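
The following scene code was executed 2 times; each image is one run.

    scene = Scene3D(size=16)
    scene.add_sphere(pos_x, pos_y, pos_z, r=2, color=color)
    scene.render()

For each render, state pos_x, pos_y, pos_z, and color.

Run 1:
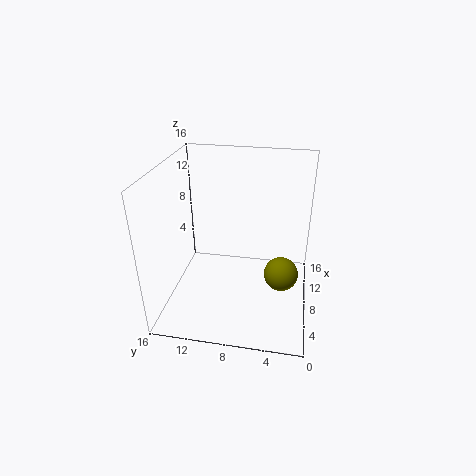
pos_x = 9, pos_y = 3, pos_z = 3, color = 'olive'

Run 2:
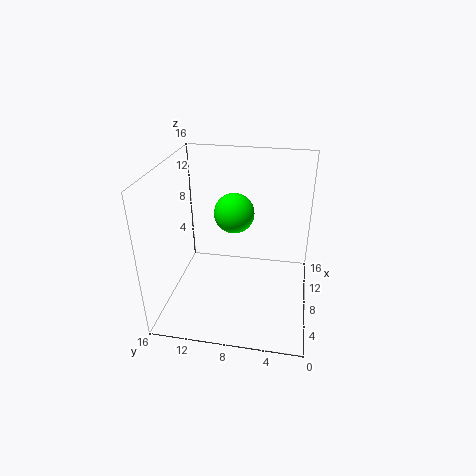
pos_x = 6, pos_y = 8, pos_z = 12, color = 'lime'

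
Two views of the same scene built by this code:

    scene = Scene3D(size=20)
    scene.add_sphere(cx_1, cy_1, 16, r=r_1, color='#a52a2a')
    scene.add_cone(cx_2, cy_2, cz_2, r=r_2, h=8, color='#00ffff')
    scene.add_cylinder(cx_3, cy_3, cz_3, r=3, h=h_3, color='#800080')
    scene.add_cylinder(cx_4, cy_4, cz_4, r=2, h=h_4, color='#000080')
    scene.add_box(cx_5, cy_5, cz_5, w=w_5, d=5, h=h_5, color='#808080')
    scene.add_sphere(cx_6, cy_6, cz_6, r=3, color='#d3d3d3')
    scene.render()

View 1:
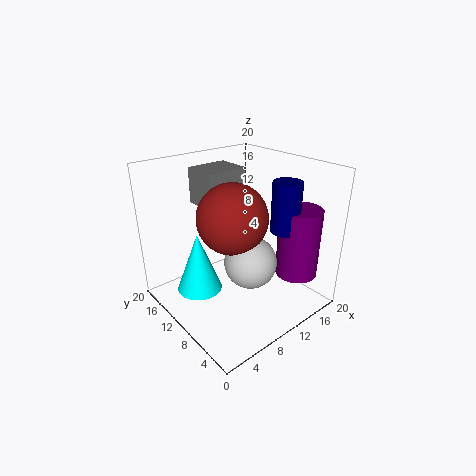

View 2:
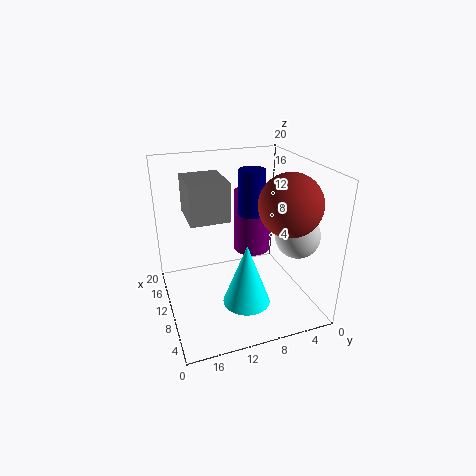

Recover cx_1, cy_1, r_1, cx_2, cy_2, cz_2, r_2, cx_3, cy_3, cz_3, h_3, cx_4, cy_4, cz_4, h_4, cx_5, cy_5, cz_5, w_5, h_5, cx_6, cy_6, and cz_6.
cx_1 = 5, cy_1 = 5, r_1 = 4, cx_2 = 4, cy_2 = 11, cz_2 = 4, r_2 = 3, cx_3 = 17, cy_3 = 5, cz_3 = 4, h_3 = 10, cx_4 = 15, cy_4 = 6, cz_4 = 11, h_4 = 7, cx_5 = 7, cy_5 = 12, cz_5 = 14, w_5 = 6, h_5 = 5, cx_6 = 6, cy_6 = 3, cz_6 = 11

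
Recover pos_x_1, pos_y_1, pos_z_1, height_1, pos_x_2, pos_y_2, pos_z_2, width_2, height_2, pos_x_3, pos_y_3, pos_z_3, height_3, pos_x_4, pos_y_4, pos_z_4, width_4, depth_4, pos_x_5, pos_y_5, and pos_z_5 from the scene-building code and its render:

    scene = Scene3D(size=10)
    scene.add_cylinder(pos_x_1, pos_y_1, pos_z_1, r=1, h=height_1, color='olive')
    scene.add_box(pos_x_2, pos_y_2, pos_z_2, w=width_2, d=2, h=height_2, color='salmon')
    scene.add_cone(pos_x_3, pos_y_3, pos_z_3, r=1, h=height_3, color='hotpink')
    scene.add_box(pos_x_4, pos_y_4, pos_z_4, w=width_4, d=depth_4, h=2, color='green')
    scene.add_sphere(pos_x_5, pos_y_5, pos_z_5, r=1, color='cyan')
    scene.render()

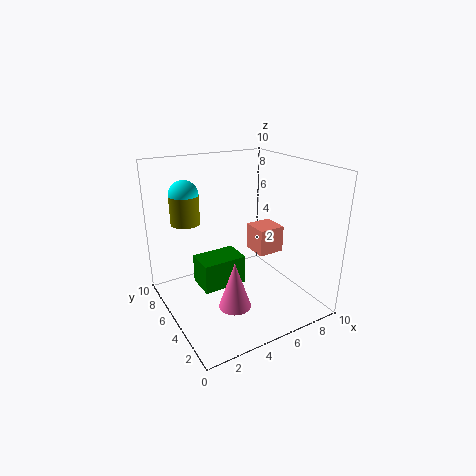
pos_x_1 = 2; pos_y_1 = 7; pos_z_1 = 6; height_1 = 2; pos_x_2 = 7; pos_y_2 = 5; pos_z_2 = 3; width_2 = 2; height_2 = 2; pos_x_3 = 3; pos_y_3 = 2; pos_z_3 = 2; height_3 = 3; pos_x_4 = 2; pos_y_4 = 4; pos_z_4 = 2; width_4 = 3; depth_4 = 2; pos_x_5 = 2; pos_y_5 = 7; pos_z_5 = 8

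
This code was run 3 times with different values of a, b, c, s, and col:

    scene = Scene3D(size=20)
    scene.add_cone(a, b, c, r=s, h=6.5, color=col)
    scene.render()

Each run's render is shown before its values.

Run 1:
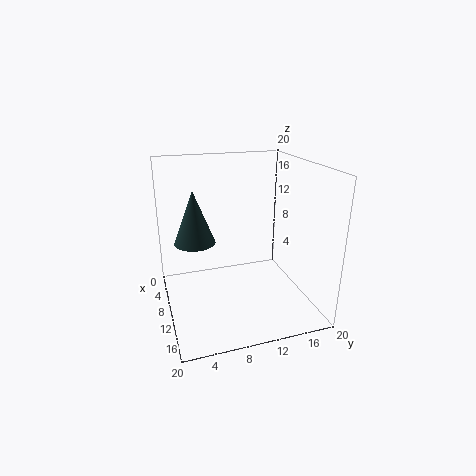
a = 13; b = 3.5; c = 11.5; s = 2.5; col = 'darkslategray'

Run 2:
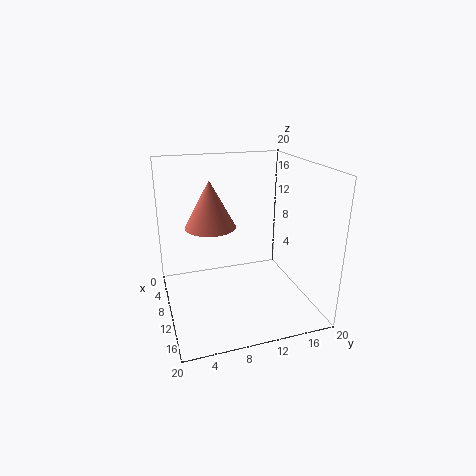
a = 8.5; b = 6.5; c = 11.5; s = 3.5; col = 'salmon'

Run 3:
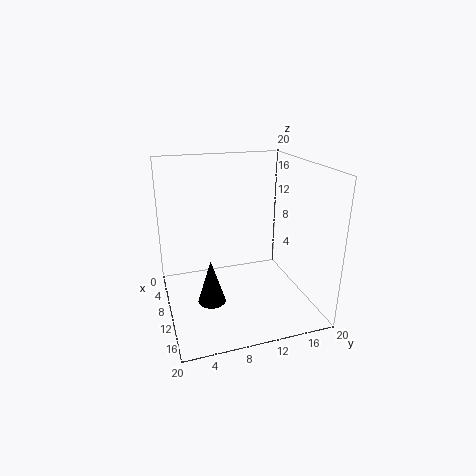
a = 10; b = 6; c = 0.5; s = 2; col = 'black'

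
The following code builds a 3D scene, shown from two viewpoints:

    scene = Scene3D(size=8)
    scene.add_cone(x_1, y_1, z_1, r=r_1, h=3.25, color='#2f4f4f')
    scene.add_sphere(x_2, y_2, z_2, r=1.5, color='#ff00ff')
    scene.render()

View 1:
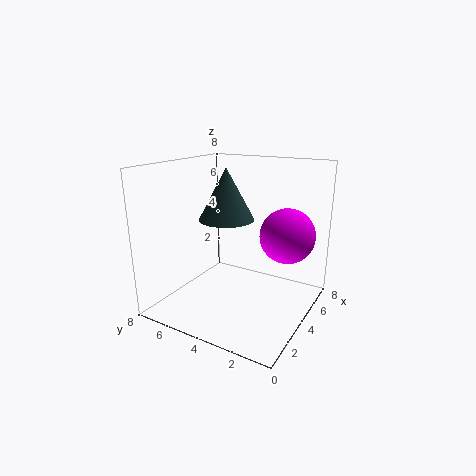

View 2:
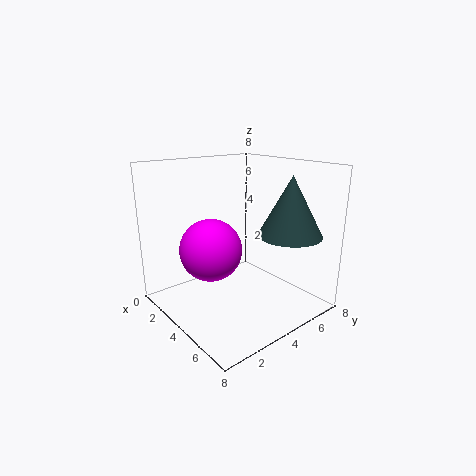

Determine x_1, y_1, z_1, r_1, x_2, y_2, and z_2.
x_1 = 6; y_1 = 6; z_1 = 4.25; r_1 = 1.75; x_2 = 5; y_2 = 1.5; z_2 = 4.25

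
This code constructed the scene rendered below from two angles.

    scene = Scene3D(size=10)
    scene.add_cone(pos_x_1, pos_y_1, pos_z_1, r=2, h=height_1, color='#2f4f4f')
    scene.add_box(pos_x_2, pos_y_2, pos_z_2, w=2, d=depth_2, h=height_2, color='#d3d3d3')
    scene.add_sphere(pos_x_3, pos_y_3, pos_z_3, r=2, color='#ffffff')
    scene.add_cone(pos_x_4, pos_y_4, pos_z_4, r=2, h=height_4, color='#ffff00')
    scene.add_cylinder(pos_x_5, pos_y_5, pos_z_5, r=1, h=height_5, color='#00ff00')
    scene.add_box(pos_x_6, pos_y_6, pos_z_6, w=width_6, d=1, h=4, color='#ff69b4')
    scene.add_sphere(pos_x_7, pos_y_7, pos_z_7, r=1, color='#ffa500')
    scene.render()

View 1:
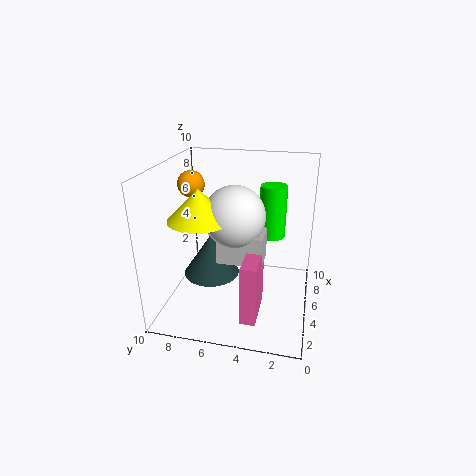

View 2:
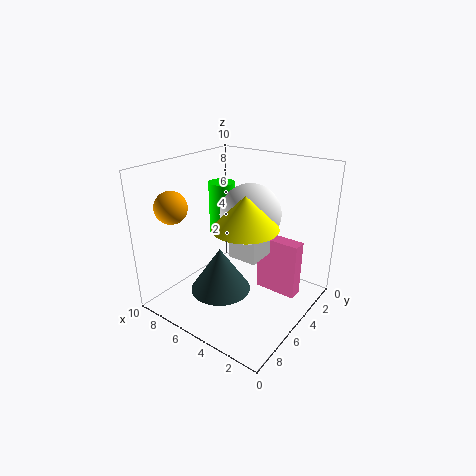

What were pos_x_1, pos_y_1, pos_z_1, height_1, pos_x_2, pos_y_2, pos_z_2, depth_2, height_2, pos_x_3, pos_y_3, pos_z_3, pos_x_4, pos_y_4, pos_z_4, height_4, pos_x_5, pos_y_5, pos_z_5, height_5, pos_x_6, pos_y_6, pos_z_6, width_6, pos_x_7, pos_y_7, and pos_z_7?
pos_x_1 = 5; pos_y_1 = 7; pos_z_1 = 2; height_1 = 3; pos_x_2 = 3; pos_y_2 = 3; pos_z_2 = 4; depth_2 = 3; height_2 = 2; pos_x_3 = 4; pos_y_3 = 5; pos_z_3 = 7; pos_x_4 = 3; pos_y_4 = 7; pos_z_4 = 7; height_4 = 2; pos_x_5 = 8; pos_y_5 = 3; pos_z_5 = 4; height_5 = 4; pos_x_6 = 1; pos_y_6 = 3; pos_z_6 = 1; width_6 = 3; pos_x_7 = 7; pos_y_7 = 9; pos_z_7 = 8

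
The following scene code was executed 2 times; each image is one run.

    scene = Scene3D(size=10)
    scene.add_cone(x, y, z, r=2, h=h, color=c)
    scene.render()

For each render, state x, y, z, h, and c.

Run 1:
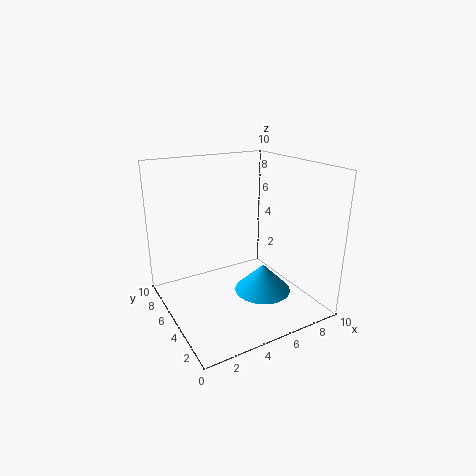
x = 6.5
y = 4
z = 1
h = 2
c = 'deepskyblue'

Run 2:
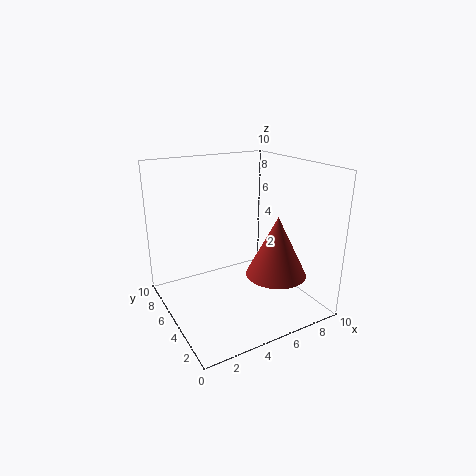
x = 6.5
y = 2.5
z = 3
h = 4
c = 'brown'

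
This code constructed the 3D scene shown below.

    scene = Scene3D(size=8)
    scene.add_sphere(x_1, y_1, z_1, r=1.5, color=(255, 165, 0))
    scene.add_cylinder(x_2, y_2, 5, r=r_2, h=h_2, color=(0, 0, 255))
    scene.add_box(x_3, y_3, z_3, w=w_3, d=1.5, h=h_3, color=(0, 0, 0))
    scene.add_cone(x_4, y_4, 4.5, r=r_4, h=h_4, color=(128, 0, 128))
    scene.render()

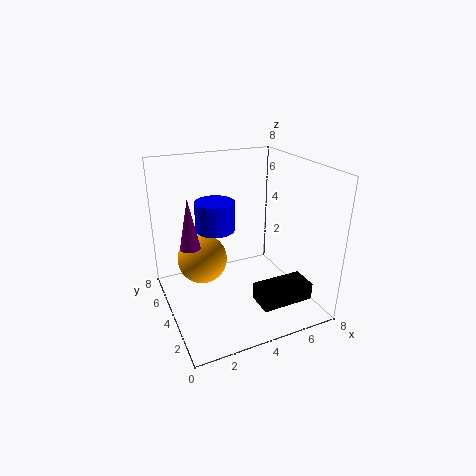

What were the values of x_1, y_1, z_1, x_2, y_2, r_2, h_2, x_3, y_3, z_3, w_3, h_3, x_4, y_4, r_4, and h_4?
x_1 = 2.5, y_1 = 6, z_1 = 2, x_2 = 2.5, y_2 = 3.5, r_2 = 1, h_2 = 1.5, x_3 = 4.5, y_3 = 1.5, z_3 = 0.5, w_3 = 3, h_3 = 1, x_4 = 1, y_4 = 3, r_4 = 0.5, h_4 = 2.5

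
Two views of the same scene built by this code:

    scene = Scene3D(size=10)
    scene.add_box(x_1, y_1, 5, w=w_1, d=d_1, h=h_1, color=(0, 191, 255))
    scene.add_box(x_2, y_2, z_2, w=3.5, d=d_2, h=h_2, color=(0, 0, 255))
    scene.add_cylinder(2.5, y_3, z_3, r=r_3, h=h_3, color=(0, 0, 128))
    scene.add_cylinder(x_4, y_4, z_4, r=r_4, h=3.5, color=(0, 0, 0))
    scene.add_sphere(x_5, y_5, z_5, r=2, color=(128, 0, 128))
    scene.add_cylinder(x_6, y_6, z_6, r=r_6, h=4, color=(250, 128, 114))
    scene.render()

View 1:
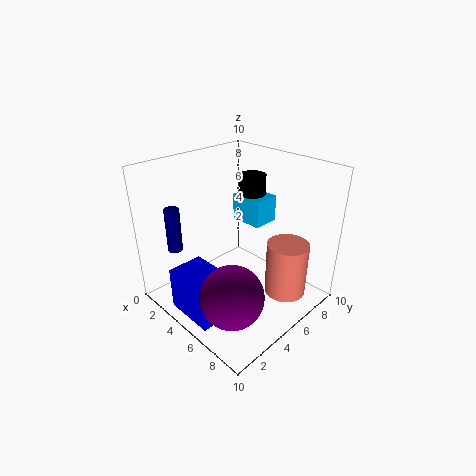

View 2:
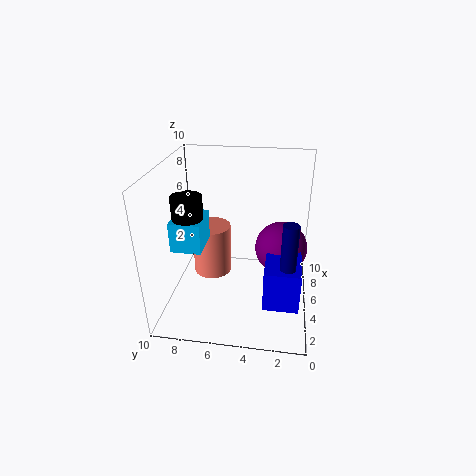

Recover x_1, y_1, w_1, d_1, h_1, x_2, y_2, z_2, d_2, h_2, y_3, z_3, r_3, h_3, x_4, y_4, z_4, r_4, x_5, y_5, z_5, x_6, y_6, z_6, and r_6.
x_1 = 2.5
y_1 = 7
w_1 = 2.5
d_1 = 2
h_1 = 2
x_2 = 3
y_2 = 0.5
z_2 = 0.5
d_2 = 2.5
h_2 = 3
y_3 = 1.5
z_3 = 4.5
r_3 = 0.5
h_3 = 3
x_4 = 3.5
y_4 = 8
z_4 = 5
r_4 = 1
x_5 = 7.5
y_5 = 2
z_5 = 3
x_6 = 7.5
y_6 = 7.5
z_6 = 0.5
r_6 = 1.5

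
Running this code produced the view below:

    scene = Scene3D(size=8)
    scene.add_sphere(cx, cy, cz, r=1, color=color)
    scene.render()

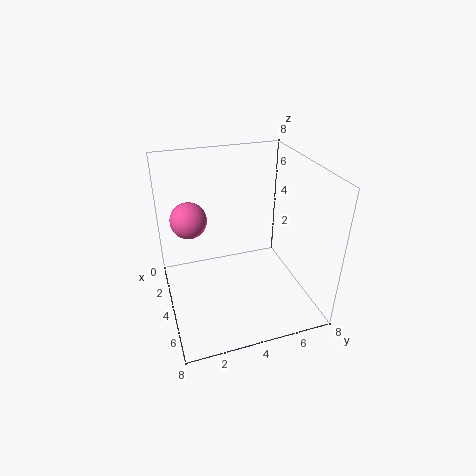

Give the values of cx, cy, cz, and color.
cx = 3; cy = 1.5; cz = 5; color = 'hotpink'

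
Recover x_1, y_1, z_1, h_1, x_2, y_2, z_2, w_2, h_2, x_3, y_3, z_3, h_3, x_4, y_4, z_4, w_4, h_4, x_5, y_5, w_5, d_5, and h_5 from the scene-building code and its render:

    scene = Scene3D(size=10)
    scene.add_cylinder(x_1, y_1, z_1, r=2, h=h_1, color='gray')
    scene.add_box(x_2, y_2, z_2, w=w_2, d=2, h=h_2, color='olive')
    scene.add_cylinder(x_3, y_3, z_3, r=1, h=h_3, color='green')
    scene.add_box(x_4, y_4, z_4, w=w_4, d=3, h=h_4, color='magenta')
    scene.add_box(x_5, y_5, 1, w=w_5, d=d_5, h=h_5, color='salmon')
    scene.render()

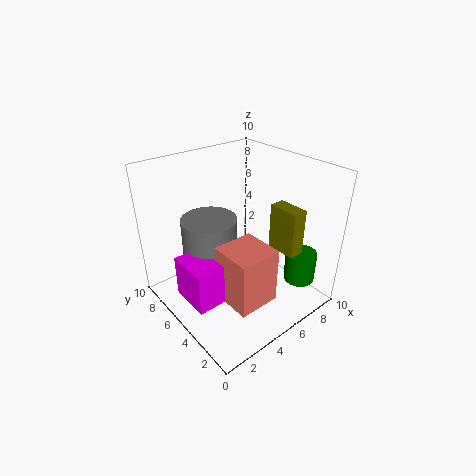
x_1 = 4; y_1 = 7; z_1 = 3; h_1 = 3; x_2 = 6; y_2 = 1; z_2 = 5; w_2 = 1; h_2 = 3; x_3 = 7; y_3 = 1; z_3 = 3; h_3 = 2; x_4 = 1; y_4 = 4; z_4 = 1; w_4 = 2; h_4 = 3; x_5 = 3; y_5 = 2; w_5 = 3; d_5 = 3; h_5 = 4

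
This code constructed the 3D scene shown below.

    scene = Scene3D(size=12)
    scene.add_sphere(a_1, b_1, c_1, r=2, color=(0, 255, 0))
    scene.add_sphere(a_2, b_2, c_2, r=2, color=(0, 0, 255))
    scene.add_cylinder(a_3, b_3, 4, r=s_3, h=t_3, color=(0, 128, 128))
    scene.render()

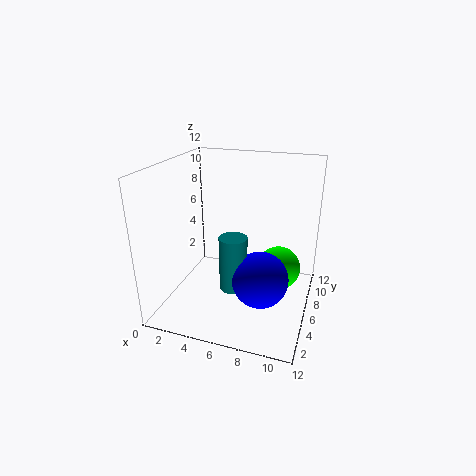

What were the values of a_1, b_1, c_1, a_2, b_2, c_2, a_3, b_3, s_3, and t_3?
a_1 = 9
b_1 = 9
c_1 = 2
a_2 = 9
b_2 = 2
c_2 = 5
a_3 = 7
b_3 = 2
s_3 = 1
t_3 = 4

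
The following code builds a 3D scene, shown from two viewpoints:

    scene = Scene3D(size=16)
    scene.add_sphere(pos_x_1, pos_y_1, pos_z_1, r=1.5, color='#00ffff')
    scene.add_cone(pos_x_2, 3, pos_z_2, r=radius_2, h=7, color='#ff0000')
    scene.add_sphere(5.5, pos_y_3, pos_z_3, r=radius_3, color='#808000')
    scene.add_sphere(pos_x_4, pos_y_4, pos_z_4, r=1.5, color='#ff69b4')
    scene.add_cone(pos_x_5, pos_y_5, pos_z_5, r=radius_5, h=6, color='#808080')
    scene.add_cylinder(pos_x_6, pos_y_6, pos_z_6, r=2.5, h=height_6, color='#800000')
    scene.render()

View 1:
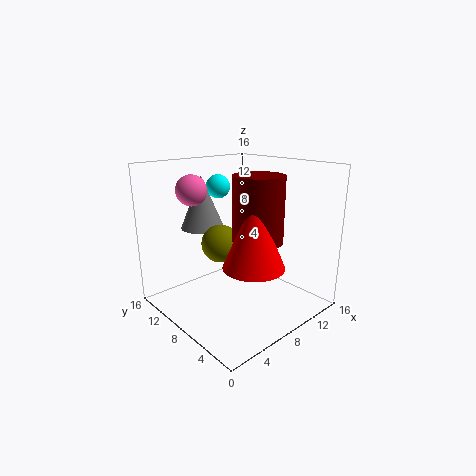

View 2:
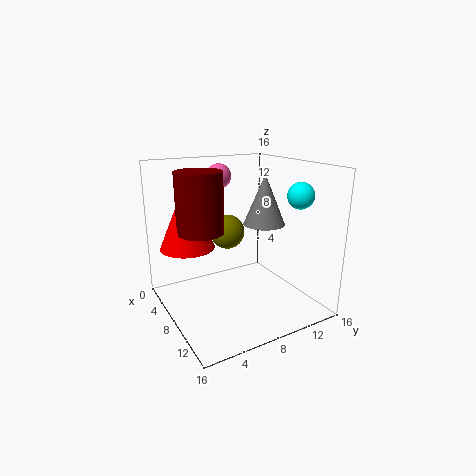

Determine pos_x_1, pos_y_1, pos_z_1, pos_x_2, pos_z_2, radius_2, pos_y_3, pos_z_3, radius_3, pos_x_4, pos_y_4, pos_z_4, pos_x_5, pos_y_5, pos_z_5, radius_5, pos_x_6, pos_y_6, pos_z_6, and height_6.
pos_x_1 = 10.5
pos_y_1 = 14.5
pos_z_1 = 12.5
pos_x_2 = 5.5
pos_z_2 = 7
radius_2 = 3
pos_y_3 = 8
pos_z_3 = 8
radius_3 = 2
pos_x_4 = 2.5
pos_y_4 = 8.5
pos_z_4 = 14
pos_x_5 = 6.5
pos_y_5 = 12.5
pos_z_5 = 8.5
radius_5 = 2.5
pos_x_6 = 7
pos_y_6 = 4
pos_z_6 = 9
height_6 = 6.5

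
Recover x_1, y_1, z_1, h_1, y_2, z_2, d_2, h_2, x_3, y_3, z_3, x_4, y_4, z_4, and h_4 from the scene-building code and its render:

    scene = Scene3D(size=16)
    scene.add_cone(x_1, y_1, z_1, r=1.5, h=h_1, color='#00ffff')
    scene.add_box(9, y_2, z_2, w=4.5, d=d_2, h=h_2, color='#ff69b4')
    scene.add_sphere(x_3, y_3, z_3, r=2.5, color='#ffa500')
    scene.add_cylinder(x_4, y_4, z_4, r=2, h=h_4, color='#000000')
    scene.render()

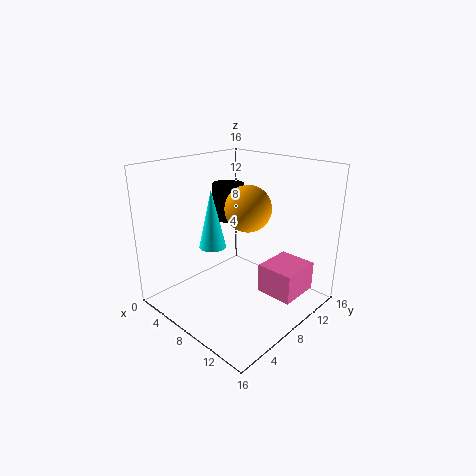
x_1 = 6, y_1 = 6, z_1 = 7, h_1 = 6.5, y_2 = 10.5, z_2 = 0.5, d_2 = 5, h_2 = 3.5, x_3 = 9, y_3 = 8.5, z_3 = 11.5, x_4 = 2.5, y_4 = 12, z_4 = 8, h_4 = 4.5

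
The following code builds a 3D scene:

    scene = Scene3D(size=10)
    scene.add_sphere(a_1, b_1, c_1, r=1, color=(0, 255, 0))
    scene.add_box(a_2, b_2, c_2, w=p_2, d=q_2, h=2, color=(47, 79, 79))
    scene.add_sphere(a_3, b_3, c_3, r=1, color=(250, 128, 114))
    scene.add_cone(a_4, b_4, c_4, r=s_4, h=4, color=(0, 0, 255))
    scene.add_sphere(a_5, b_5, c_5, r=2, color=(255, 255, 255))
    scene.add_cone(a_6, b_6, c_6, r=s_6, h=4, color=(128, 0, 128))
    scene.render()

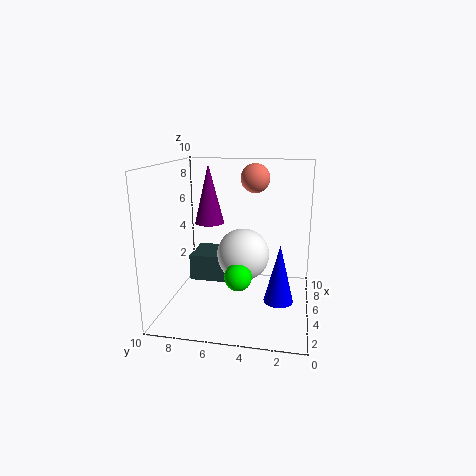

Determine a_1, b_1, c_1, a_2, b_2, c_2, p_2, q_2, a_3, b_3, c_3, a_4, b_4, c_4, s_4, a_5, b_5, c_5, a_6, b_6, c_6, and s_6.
a_1 = 5; b_1 = 5; c_1 = 2; a_2 = 6; b_2 = 6; c_2 = 1; p_2 = 3; q_2 = 3; a_3 = 6; b_3 = 4; c_3 = 9; a_4 = 4; b_4 = 2; c_4 = 1; s_4 = 1; a_5 = 7; b_5 = 5; c_5 = 3; a_6 = 5; b_6 = 7; c_6 = 6; s_6 = 1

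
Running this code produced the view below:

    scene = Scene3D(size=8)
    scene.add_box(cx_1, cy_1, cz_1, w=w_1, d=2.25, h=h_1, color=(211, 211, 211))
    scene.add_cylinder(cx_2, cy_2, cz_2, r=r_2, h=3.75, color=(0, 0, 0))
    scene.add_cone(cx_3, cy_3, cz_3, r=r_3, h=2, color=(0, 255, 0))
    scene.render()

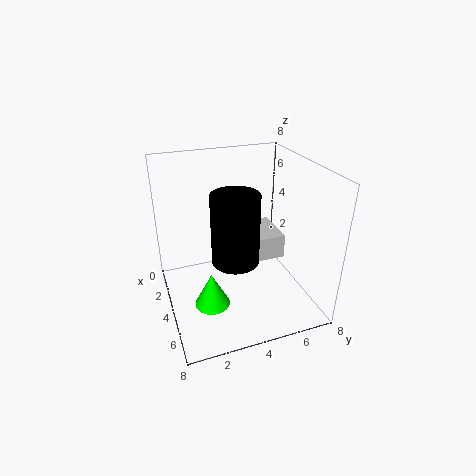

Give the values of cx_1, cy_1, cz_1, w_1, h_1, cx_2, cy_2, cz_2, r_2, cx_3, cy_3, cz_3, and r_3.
cx_1 = 0.75, cy_1 = 5, cz_1 = 1.75, w_1 = 2.75, h_1 = 1.5, cx_2 = 5, cy_2 = 3.5, cz_2 = 3.25, r_2 = 1.25, cx_3 = 4.5, cy_3 = 2.25, cz_3 = 0.25, r_3 = 1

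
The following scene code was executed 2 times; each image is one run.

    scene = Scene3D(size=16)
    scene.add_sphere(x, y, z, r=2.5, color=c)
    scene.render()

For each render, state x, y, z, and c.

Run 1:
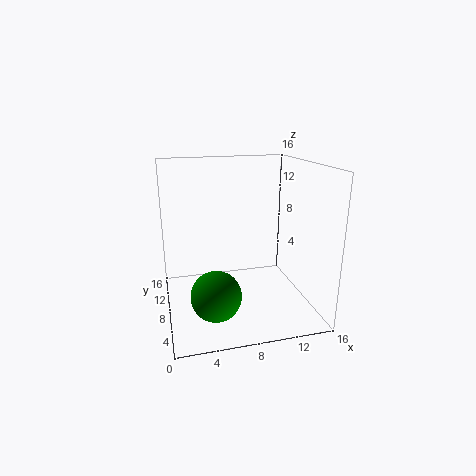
x = 4.5, y = 3, z = 4, c = 'green'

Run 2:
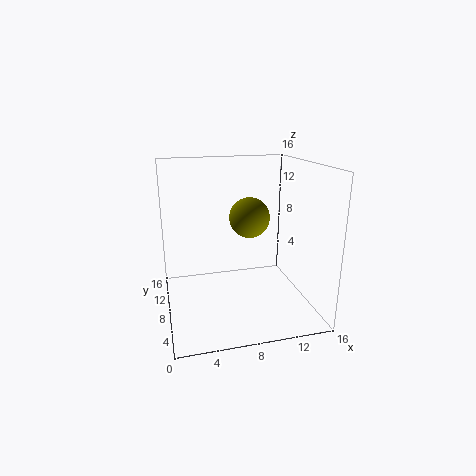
x = 10.5, y = 12, z = 9, c = 'olive'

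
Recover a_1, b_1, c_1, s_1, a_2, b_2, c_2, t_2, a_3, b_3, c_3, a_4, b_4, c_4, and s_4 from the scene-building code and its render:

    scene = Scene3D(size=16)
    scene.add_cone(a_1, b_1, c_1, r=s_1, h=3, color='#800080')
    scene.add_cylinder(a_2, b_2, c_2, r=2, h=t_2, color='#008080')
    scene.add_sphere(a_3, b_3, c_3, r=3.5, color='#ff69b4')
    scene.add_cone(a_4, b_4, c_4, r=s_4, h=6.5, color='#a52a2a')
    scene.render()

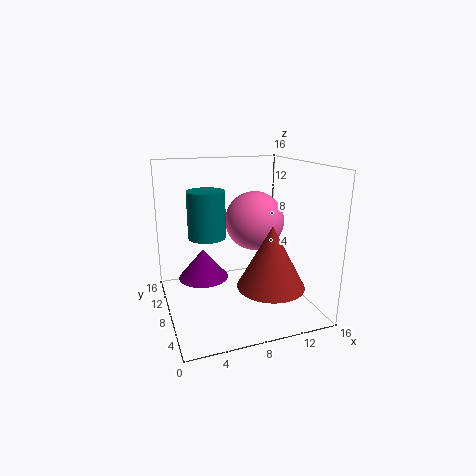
a_1 = 3.5; b_1 = 6; c_1 = 5; s_1 = 2.5; a_2 = 4.5; b_2 = 8; c_2 = 8.5; t_2 = 5; a_3 = 11; b_3 = 10.5; c_3 = 9; a_4 = 10; b_4 = 3.5; c_4 = 4; s_4 = 3.5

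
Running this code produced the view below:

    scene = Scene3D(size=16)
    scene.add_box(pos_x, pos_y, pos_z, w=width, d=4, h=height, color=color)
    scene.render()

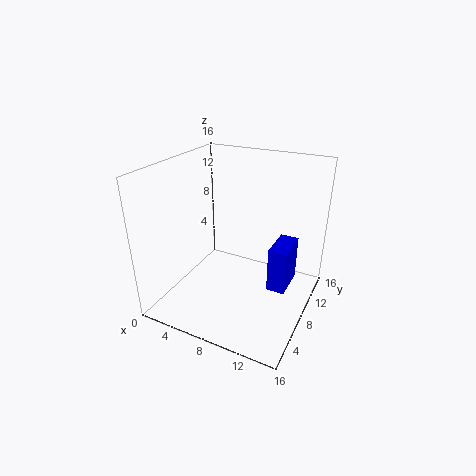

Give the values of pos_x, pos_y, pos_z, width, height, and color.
pos_x = 12
pos_y = 7
pos_z = 3
width = 2
height = 5
color = 'blue'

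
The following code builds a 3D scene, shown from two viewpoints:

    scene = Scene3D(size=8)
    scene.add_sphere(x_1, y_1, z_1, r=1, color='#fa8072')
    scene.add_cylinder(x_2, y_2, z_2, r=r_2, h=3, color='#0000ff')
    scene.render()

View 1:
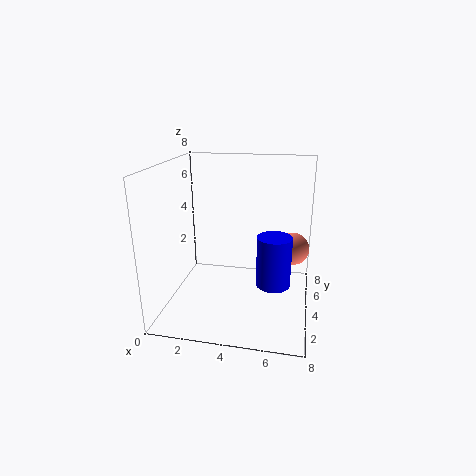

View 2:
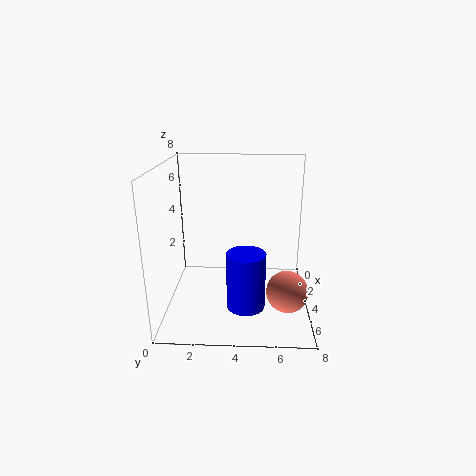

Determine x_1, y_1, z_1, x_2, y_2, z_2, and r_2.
x_1 = 7; y_1 = 6.5; z_1 = 2.5; x_2 = 6; y_2 = 4.5; z_2 = 1; r_2 = 1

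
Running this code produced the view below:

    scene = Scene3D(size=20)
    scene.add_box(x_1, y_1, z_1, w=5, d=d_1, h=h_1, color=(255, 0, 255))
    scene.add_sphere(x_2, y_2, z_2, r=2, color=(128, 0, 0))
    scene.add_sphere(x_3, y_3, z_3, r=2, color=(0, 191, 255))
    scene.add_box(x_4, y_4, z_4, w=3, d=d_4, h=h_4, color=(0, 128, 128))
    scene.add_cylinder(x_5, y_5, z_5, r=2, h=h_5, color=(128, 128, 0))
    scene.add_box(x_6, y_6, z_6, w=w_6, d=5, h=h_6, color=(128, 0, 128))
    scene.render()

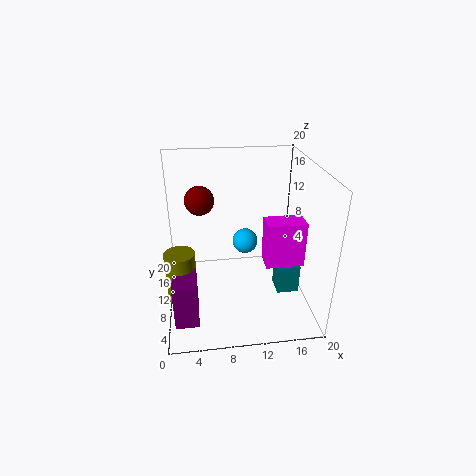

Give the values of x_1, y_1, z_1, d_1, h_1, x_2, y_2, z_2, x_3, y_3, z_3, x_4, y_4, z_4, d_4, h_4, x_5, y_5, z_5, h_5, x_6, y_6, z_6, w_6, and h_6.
x_1 = 13, y_1 = 5, z_1 = 8, d_1 = 3, h_1 = 6, x_2 = 5, y_2 = 12, z_2 = 15, x_3 = 12, y_3 = 16, z_3 = 6, x_4 = 15, y_4 = 6, z_4 = 3, d_4 = 3, h_4 = 4, x_5 = 2, y_5 = 7, z_5 = 3, h_5 = 7, x_6 = 1, y_6 = 2, z_6 = 2, w_6 = 3, h_6 = 6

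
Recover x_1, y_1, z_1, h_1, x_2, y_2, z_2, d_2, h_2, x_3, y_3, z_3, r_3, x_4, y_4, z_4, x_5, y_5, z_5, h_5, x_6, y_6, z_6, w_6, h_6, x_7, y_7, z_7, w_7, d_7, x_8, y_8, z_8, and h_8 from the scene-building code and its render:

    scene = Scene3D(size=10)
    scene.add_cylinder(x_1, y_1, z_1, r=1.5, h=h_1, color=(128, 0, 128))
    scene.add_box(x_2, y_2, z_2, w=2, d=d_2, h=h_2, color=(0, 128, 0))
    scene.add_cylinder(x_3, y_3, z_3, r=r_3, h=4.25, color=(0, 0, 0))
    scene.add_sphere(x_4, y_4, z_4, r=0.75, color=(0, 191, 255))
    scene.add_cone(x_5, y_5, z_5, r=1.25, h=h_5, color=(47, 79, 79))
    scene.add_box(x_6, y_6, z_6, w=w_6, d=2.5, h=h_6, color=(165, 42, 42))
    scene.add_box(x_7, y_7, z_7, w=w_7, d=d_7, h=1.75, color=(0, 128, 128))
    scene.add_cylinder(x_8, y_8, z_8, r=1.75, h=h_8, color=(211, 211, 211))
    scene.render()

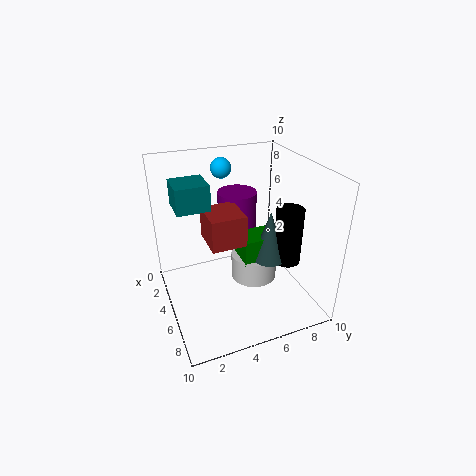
x_1 = 1.75; y_1 = 6.25; z_1 = 3.5; h_1 = 3.5; x_2 = 3.25; y_2 = 5.5; z_2 = 2.5; d_2 = 3; h_2 = 2; x_3 = 5.5; y_3 = 8.75; z_3 = 2.5; r_3 = 1; x_4 = 1.75; y_4 = 5; z_4 = 9; x_5 = 5; y_5 = 7.5; z_5 = 2.75; h_5 = 3.75; x_6 = 2.75; y_6 = 3; z_6 = 4.5; w_6 = 2.75; h_6 = 2.25; x_7 = 2.5; y_7 = 1; z_7 = 7.25; w_7 = 2.25; d_7 = 2.25; x_8 = 4; y_8 = 6.75; z_8 = 0.75; h_8 = 2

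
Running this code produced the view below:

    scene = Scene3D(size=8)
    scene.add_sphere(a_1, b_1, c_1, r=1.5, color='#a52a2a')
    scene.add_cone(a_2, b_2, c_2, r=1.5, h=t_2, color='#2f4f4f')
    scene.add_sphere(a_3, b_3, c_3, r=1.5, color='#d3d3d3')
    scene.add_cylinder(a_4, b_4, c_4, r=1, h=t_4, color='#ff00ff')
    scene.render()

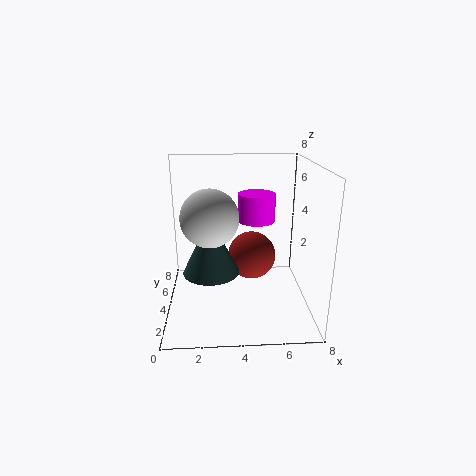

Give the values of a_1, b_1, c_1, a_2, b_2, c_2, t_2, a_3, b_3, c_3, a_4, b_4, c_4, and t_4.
a_1 = 5
b_1 = 6
c_1 = 2
a_2 = 2.5
b_2 = 3
c_2 = 2.5
t_2 = 3
a_3 = 2.5
b_3 = 3
c_3 = 5.5
a_4 = 5
b_4 = 4
c_4 = 5
t_4 = 1.5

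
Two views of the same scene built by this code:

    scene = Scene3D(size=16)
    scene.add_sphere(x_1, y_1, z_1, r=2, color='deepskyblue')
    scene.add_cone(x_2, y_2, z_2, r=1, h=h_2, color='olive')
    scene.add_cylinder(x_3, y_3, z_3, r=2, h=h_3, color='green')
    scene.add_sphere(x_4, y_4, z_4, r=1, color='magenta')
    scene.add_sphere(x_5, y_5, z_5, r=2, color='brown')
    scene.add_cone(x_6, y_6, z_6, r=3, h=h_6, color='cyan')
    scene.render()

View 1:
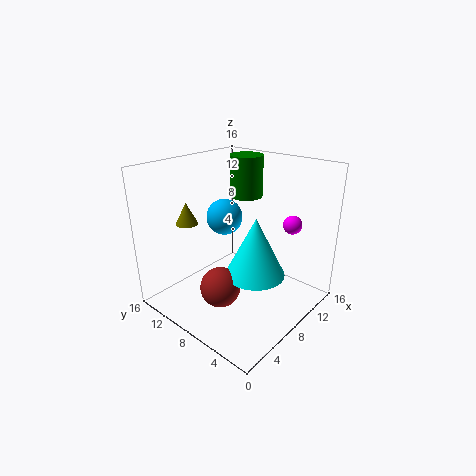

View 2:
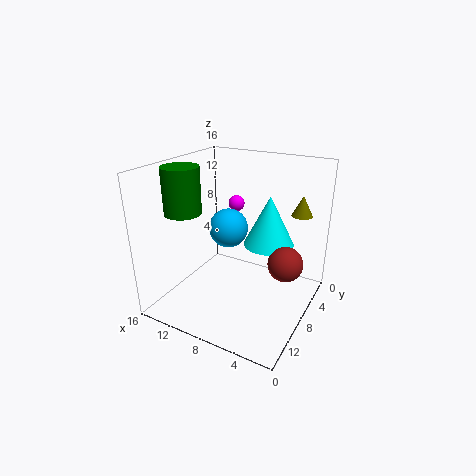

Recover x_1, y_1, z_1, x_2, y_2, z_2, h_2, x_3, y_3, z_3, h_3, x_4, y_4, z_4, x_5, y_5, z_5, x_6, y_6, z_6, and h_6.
x_1 = 8; y_1 = 10; z_1 = 10; x_2 = 1; y_2 = 8; z_2 = 12; h_2 = 2; x_3 = 13; y_3 = 11; z_3 = 11; h_3 = 5; x_4 = 11; y_4 = 3; z_4 = 10; x_5 = 3; y_5 = 6; z_5 = 5; x_6 = 6; y_6 = 4; z_6 = 6; h_6 = 6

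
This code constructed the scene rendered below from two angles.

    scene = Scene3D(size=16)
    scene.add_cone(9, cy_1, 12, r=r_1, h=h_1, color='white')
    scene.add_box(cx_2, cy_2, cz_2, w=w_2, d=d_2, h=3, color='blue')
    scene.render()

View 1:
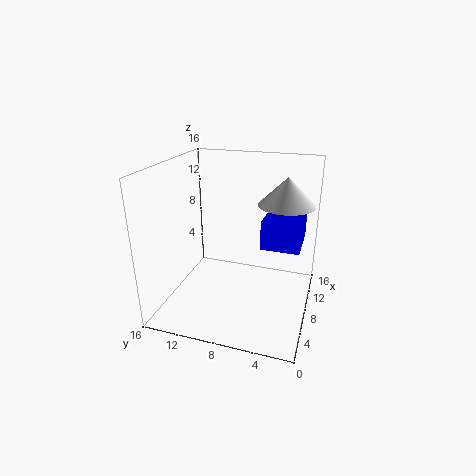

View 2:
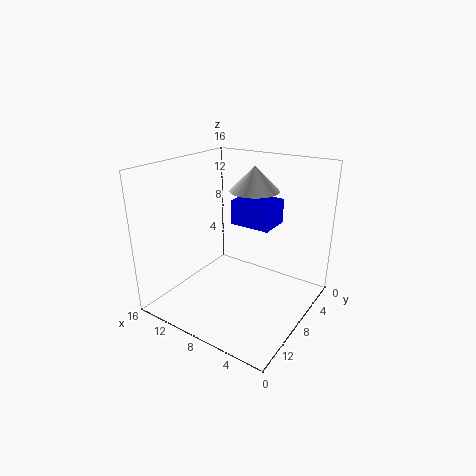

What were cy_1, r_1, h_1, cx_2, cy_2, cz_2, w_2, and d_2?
cy_1 = 3
r_1 = 3
h_1 = 3
cx_2 = 6
cy_2 = 1
cz_2 = 8
w_2 = 5
d_2 = 4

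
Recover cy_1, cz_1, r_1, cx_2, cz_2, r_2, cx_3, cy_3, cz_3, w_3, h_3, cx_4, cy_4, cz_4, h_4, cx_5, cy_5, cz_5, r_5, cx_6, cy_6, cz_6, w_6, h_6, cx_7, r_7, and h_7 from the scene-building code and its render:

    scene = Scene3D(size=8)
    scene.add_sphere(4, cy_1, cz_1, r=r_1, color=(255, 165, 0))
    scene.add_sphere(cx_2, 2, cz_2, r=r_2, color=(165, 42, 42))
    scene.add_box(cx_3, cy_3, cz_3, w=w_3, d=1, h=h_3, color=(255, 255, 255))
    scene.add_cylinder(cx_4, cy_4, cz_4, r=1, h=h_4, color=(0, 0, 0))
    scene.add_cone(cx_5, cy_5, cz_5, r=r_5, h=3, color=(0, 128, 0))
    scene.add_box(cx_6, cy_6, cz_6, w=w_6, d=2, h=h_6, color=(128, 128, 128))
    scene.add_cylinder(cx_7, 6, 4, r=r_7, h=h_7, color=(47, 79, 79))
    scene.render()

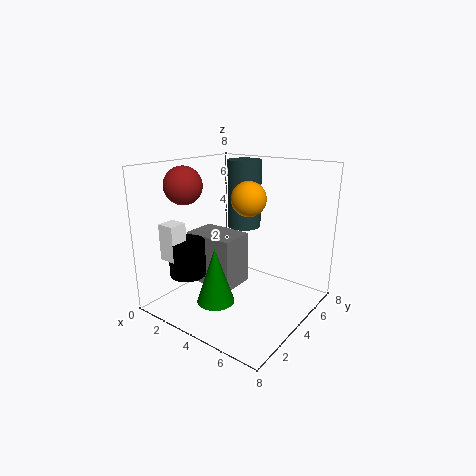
cy_1 = 5
cz_1 = 6
r_1 = 1
cx_2 = 2
cz_2 = 7
r_2 = 1
cx_3 = 1
cy_3 = 1
cz_3 = 3
w_3 = 1
h_3 = 2
cx_4 = 2
cy_4 = 2
cz_4 = 2
h_4 = 2
cx_5 = 4
cy_5 = 2
cz_5 = 1
r_5 = 1
cx_6 = 1
cy_6 = 3
cz_6 = 1
w_6 = 3
h_6 = 3
cx_7 = 3
r_7 = 1
h_7 = 4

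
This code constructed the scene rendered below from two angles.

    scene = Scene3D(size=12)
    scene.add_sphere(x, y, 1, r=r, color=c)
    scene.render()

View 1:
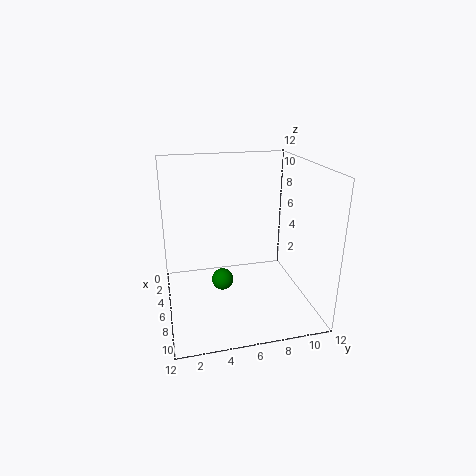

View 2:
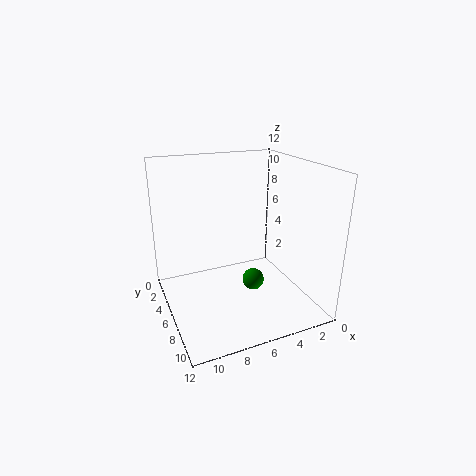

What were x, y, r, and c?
x = 4, y = 5, r = 1, c = 'green'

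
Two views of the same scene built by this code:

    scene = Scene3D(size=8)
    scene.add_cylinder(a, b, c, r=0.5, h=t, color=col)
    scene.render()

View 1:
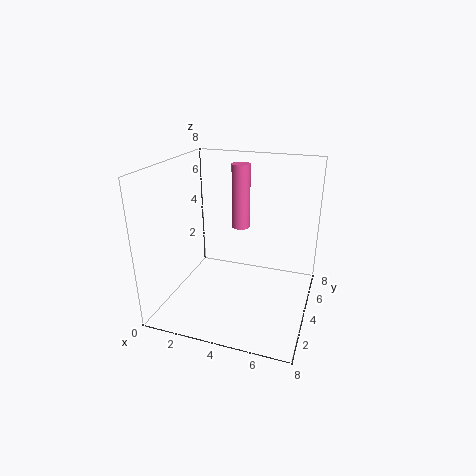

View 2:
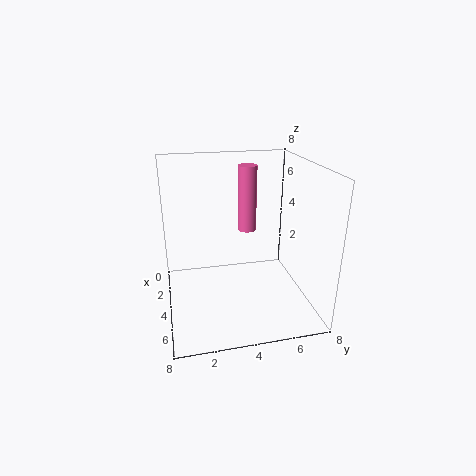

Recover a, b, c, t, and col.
a = 4
b = 4.5
c = 4.5
t = 3.5
col = 'hotpink'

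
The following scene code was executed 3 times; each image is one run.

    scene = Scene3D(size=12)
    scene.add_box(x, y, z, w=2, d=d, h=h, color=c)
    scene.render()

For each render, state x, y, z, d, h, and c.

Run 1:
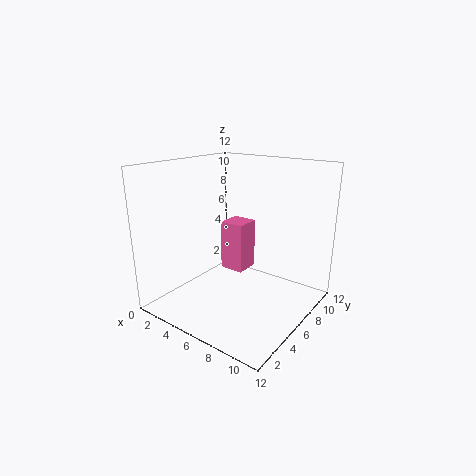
x = 5
y = 5
z = 3.5
d = 2
h = 4
c = 'hotpink'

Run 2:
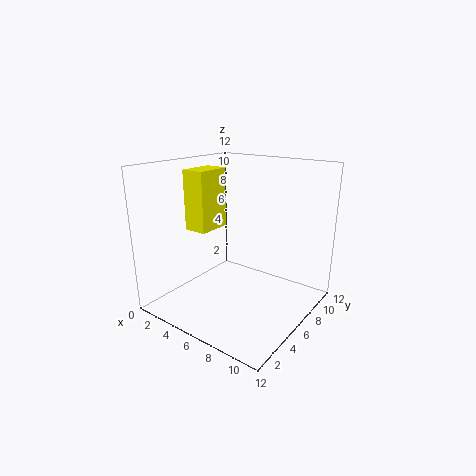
x = 2
y = 4
z = 6.5
d = 3
h = 5
c = 'yellow'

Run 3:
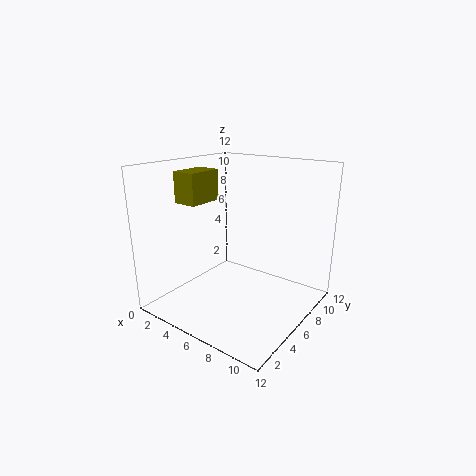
x = 2
y = 3
z = 9
d = 3
h = 2.5
c = 'olive'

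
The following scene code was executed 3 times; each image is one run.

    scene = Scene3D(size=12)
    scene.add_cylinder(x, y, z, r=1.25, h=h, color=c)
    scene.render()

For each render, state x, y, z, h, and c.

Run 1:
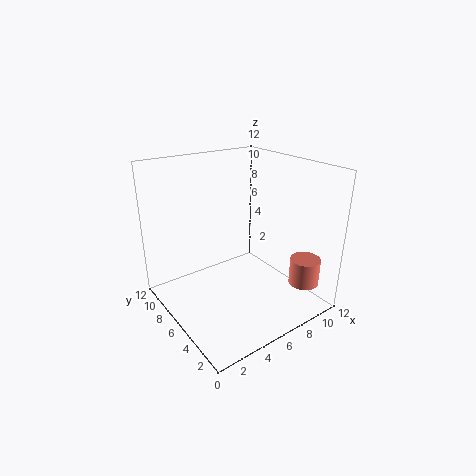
x = 10; y = 2; z = 2.25; h = 2.25; c = 'salmon'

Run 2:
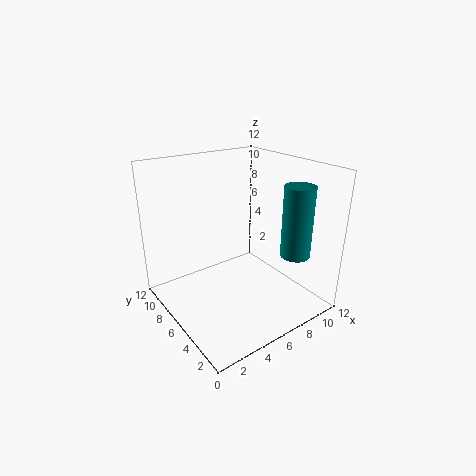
x = 9.75; y = 3; z = 4.5; h = 6; c = 'teal'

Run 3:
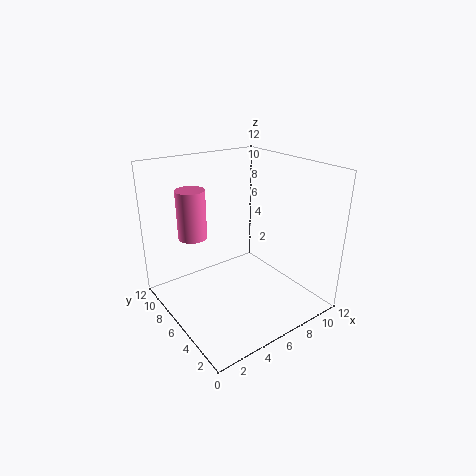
x = 3.5; y = 9.25; z = 5.5; h = 4.25; c = 'hotpink'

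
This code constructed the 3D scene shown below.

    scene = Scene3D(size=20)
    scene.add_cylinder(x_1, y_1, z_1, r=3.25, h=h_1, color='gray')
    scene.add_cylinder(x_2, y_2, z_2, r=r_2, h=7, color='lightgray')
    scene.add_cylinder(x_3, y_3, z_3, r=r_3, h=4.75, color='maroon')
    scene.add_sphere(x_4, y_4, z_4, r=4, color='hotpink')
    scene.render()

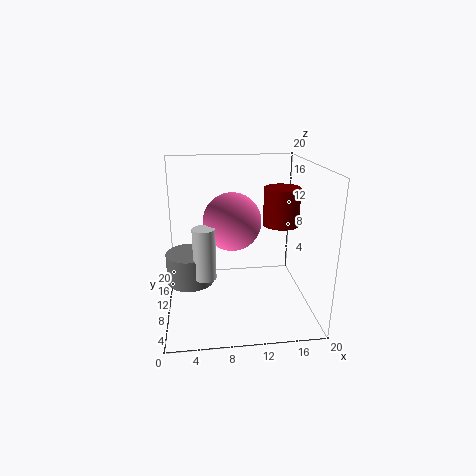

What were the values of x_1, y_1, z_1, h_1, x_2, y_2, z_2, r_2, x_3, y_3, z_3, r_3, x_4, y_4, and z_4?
x_1 = 3.25, y_1 = 9.75, z_1 = 4, h_1 = 4.25, x_2 = 5.25, y_2 = 7.5, z_2 = 5.5, r_2 = 1.5, x_3 = 15, y_3 = 6.5, z_3 = 13, r_3 = 2.25, x_4 = 9.25, y_4 = 10.5, z_4 = 12.25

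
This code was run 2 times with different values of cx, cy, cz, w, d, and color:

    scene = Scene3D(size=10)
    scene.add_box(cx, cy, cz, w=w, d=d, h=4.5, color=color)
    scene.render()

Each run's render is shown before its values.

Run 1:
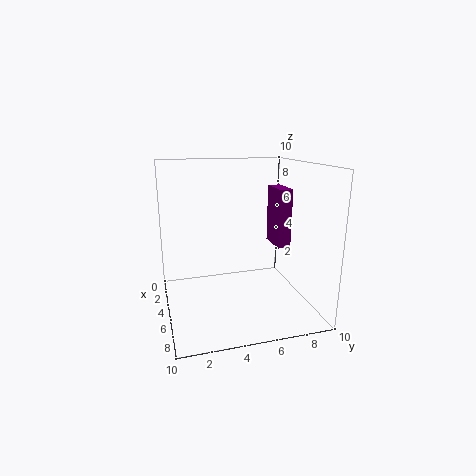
cx = 1.5; cy = 8.5; cz = 3.5; w = 2.5; d = 1; color = 'purple'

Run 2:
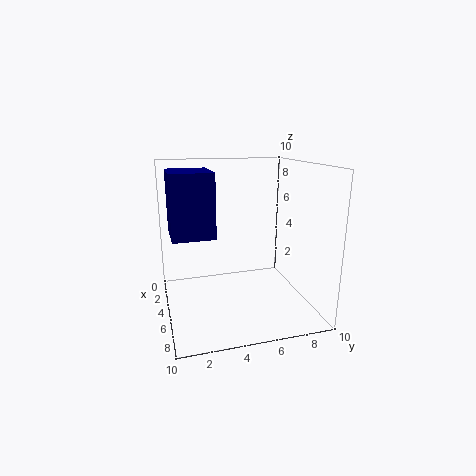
cx = 1.5; cy = 0.5; cz = 5; w = 3.5; d = 3; color = 'navy'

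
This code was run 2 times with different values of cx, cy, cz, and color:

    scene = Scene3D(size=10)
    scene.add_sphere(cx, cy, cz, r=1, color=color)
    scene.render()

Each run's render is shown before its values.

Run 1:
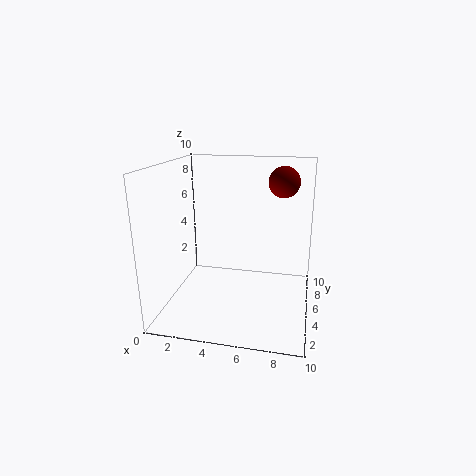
cx = 8; cy = 5; cz = 9; color = 'maroon'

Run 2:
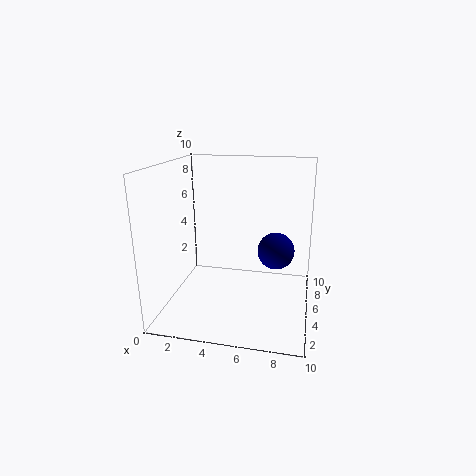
cx = 8; cy = 1; cz = 6; color = 'navy'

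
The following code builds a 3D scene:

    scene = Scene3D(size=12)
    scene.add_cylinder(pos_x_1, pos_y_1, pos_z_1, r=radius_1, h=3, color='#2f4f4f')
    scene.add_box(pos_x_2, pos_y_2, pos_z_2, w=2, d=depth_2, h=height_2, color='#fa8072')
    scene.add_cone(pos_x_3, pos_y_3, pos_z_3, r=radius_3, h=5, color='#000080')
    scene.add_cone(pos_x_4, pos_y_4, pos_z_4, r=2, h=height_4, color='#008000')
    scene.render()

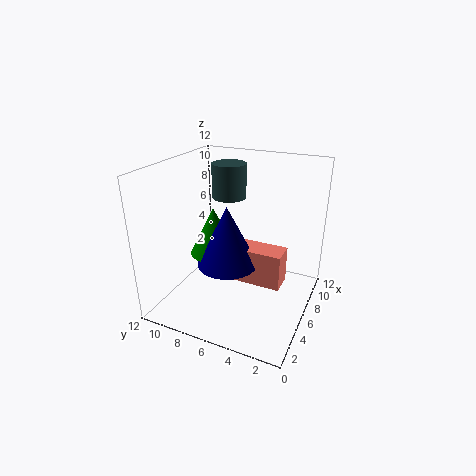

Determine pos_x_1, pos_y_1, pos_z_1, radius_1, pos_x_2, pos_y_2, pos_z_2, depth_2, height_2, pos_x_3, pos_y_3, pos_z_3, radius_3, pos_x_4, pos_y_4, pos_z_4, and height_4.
pos_x_1 = 8.5, pos_y_1 = 8, pos_z_1 = 8.5, radius_1 = 1.5, pos_x_2 = 5, pos_y_2 = 2, pos_z_2 = 2.5, depth_2 = 4, height_2 = 3, pos_x_3 = 5, pos_y_3 = 6.5, pos_z_3 = 4, radius_3 = 2.5, pos_x_4 = 5.5, pos_y_4 = 8, pos_z_4 = 4.5, height_4 = 4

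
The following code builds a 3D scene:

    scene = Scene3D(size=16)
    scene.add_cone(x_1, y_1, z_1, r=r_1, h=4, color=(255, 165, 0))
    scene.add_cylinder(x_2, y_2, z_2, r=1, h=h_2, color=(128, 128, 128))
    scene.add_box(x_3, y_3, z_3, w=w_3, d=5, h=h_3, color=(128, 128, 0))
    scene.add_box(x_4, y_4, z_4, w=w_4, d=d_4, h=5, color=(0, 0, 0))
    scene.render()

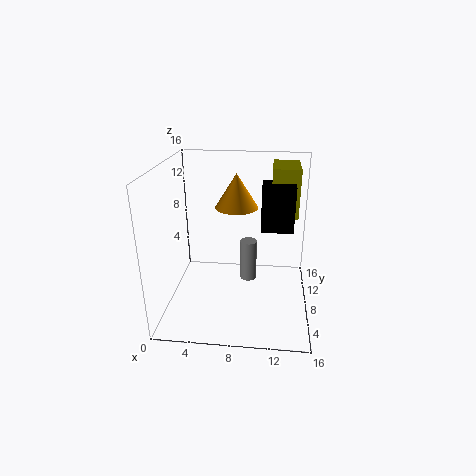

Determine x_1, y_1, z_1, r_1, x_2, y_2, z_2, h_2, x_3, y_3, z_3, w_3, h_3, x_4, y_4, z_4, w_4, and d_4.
x_1 = 7.5
y_1 = 11
z_1 = 10.5
r_1 = 2.5
x_2 = 9
y_2 = 10.5
z_2 = 1.5
h_2 = 5
x_3 = 11.5
y_3 = 9
z_3 = 10
w_3 = 3
h_3 = 5.5
x_4 = 10.5
y_4 = 7.5
z_4 = 9
w_4 = 3.5
d_4 = 3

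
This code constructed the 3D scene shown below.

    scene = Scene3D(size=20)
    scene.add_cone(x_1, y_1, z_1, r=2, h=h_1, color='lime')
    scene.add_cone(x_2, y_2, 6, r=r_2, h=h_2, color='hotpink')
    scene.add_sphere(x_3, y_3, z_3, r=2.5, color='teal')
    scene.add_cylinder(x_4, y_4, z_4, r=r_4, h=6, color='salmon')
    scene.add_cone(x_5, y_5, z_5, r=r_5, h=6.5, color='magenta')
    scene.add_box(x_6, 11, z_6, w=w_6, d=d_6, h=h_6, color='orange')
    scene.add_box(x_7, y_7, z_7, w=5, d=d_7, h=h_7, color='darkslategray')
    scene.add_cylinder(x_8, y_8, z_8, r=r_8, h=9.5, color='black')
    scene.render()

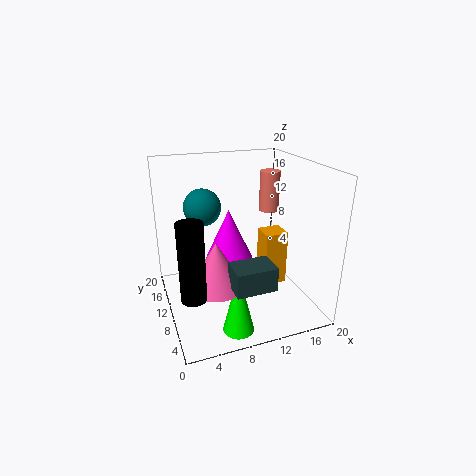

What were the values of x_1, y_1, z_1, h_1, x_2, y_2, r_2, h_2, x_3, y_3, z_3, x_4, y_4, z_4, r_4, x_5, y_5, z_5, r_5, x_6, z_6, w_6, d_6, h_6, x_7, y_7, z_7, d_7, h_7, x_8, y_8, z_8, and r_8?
x_1 = 7.5, y_1 = 3, z_1 = 0.5, h_1 = 8.5, x_2 = 5.5, y_2 = 5.5, r_2 = 3.5, h_2 = 6, x_3 = 5.5, y_3 = 11.5, z_3 = 14.5, x_4 = 16.5, y_4 = 14, z_4 = 12, r_4 = 1.5, x_5 = 8, y_5 = 8, z_5 = 8.5, r_5 = 3, x_6 = 15, z_6 = 0.5, w_6 = 3.5, d_6 = 3.5, h_6 = 8.5, x_7 = 6.5, y_7 = 0.5, z_7 = 7, d_7 = 3.5, h_7 = 3, x_8 = 2, y_8 = 3, z_8 = 6.5, r_8 = 1.5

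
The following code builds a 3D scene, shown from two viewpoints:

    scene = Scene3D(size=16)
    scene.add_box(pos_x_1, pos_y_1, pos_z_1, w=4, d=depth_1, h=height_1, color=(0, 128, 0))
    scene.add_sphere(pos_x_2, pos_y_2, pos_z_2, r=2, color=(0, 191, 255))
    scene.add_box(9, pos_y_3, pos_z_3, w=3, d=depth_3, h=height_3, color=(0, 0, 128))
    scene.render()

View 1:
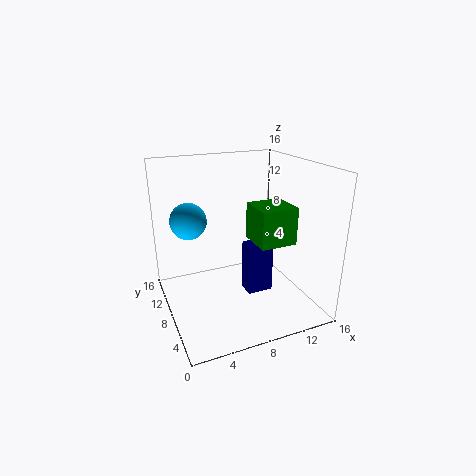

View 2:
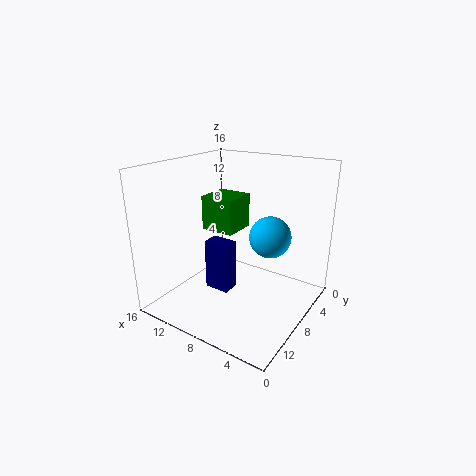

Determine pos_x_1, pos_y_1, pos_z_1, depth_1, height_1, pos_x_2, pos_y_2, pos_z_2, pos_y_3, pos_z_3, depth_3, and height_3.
pos_x_1 = 9; pos_y_1 = 4; pos_z_1 = 8; depth_1 = 4; height_1 = 4; pos_x_2 = 3; pos_y_2 = 10; pos_z_2 = 10; pos_y_3 = 7; pos_z_3 = 1; depth_3 = 2; height_3 = 6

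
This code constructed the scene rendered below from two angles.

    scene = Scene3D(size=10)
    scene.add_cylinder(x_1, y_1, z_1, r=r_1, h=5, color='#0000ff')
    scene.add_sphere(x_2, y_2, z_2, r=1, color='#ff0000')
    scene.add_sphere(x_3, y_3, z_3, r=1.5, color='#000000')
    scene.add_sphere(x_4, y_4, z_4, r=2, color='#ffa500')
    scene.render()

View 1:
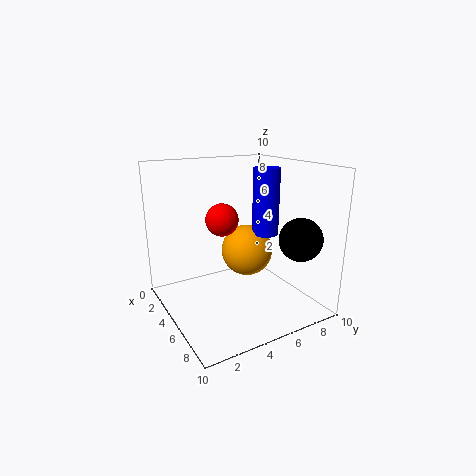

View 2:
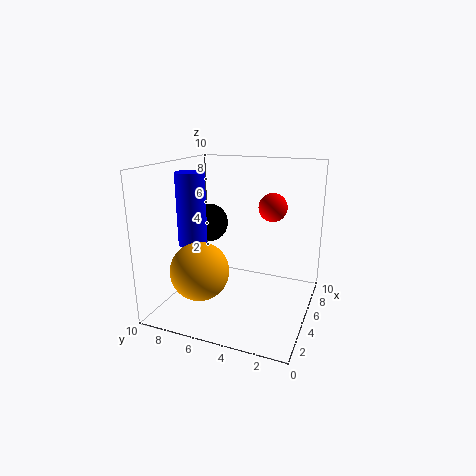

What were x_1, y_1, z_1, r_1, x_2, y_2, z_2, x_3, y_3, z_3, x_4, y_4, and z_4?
x_1 = 4
y_1 = 8
z_1 = 4.5
r_1 = 1
x_2 = 6.5
y_2 = 3
z_2 = 7
x_3 = 7.5
y_3 = 8.5
z_3 = 5
x_4 = 3
y_4 = 7
z_4 = 3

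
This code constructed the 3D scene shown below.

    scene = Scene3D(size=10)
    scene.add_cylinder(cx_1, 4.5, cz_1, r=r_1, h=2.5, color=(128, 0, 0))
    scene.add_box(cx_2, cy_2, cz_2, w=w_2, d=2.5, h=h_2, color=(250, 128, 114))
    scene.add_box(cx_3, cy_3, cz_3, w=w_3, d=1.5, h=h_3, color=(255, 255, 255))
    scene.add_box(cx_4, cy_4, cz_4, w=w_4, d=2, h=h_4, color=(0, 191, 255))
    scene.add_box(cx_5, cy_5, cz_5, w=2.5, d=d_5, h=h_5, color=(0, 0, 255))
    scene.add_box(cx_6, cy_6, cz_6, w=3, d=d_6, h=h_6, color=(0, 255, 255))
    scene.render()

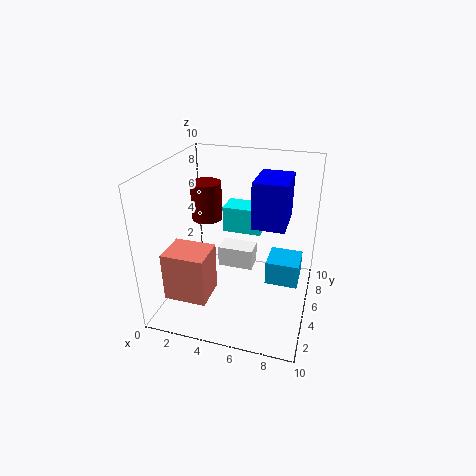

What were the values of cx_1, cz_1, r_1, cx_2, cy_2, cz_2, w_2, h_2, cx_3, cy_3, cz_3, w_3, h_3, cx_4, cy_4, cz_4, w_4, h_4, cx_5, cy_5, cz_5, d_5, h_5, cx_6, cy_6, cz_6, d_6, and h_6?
cx_1 = 3
cz_1 = 6.5
r_1 = 1
cx_2 = 0.5
cy_2 = 2
cz_2 = 1
w_2 = 3
h_2 = 3.5
cx_3 = 3.5
cy_3 = 5
cz_3 = 2.5
w_3 = 2.5
h_3 = 1.5
cx_4 = 7.5
cy_4 = 2.5
cz_4 = 3.5
w_4 = 2
h_4 = 1.5
cx_5 = 5.5
cy_5 = 6.5
cz_5 = 5
d_5 = 3.5
h_5 = 3.5
cx_6 = 3
cy_6 = 7.5
cz_6 = 4
d_6 = 2
h_6 = 2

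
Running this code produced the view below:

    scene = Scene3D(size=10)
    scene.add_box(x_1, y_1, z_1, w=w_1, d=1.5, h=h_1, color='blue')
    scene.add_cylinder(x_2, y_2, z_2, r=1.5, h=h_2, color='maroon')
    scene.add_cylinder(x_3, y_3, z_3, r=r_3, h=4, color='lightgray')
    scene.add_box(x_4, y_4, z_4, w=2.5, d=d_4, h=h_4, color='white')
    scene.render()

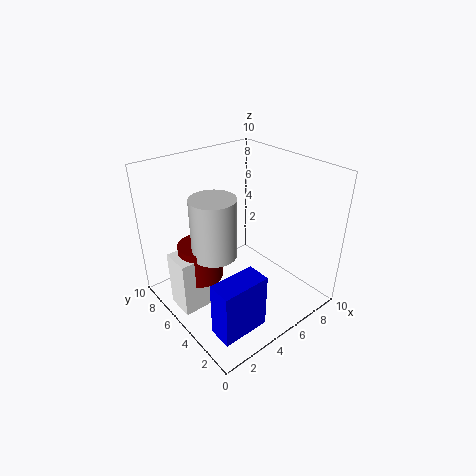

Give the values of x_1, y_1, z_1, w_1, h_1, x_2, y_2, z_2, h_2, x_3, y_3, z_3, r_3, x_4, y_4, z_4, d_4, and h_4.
x_1 = 0.5, y_1 = 0.5, z_1 = 1.5, w_1 = 3, h_1 = 3.5, x_2 = 2.5, y_2 = 6, z_2 = 2.5, h_2 = 2.5, x_3 = 3, y_3 = 5, z_3 = 4.5, r_3 = 1.5, x_4 = 0.5, y_4 = 5, z_4 = 0.5, d_4 = 2, h_4 = 4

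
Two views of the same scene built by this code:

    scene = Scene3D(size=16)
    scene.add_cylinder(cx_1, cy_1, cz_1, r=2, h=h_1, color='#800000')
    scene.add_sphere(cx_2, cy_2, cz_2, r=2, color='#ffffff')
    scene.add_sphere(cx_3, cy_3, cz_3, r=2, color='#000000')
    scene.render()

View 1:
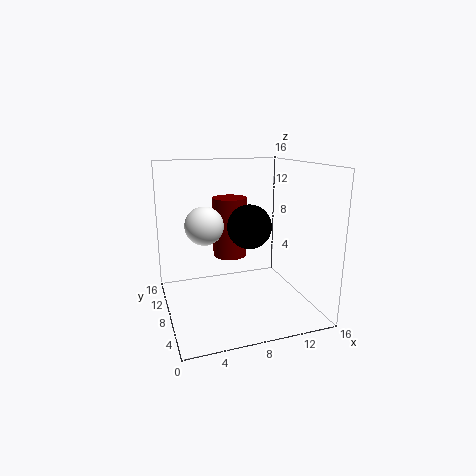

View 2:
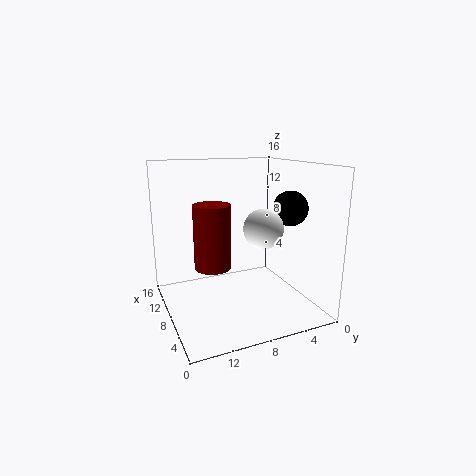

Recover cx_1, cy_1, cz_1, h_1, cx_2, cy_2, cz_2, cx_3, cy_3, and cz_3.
cx_1 = 8; cy_1 = 11; cz_1 = 5; h_1 = 7; cx_2 = 4; cy_2 = 7; cz_2 = 10; cx_3 = 7; cy_3 = 2; cz_3 = 11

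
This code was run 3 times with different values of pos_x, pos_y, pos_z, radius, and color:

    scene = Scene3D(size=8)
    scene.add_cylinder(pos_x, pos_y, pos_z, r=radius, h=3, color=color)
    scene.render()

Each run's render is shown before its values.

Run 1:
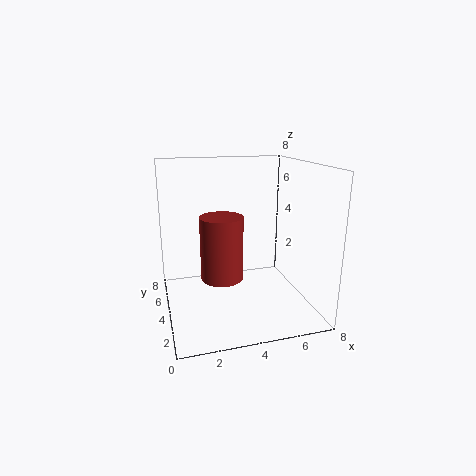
pos_x = 2.5
pos_y = 1.5
pos_z = 3
radius = 1
color = 'brown'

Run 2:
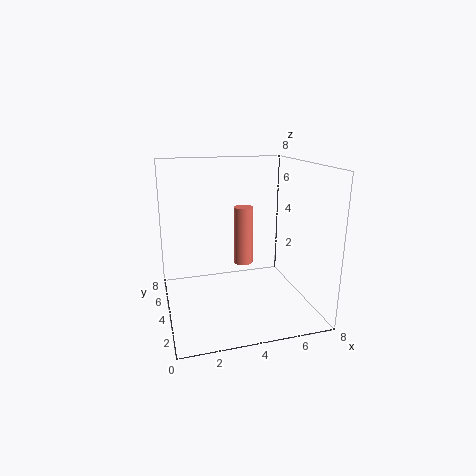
pos_x = 4
pos_y = 3
pos_z = 3
radius = 0.5
color = 'salmon'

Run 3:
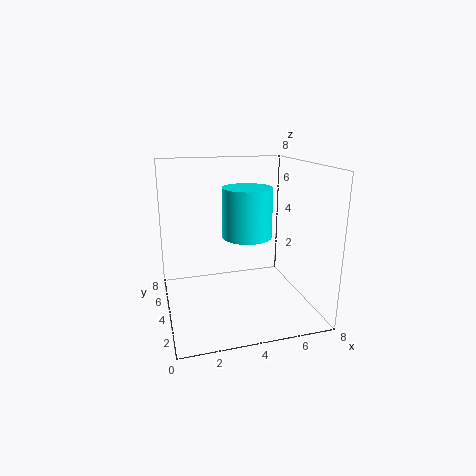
pos_x = 5
pos_y = 5.5
pos_z = 3.5
radius = 1.5
color = 'cyan'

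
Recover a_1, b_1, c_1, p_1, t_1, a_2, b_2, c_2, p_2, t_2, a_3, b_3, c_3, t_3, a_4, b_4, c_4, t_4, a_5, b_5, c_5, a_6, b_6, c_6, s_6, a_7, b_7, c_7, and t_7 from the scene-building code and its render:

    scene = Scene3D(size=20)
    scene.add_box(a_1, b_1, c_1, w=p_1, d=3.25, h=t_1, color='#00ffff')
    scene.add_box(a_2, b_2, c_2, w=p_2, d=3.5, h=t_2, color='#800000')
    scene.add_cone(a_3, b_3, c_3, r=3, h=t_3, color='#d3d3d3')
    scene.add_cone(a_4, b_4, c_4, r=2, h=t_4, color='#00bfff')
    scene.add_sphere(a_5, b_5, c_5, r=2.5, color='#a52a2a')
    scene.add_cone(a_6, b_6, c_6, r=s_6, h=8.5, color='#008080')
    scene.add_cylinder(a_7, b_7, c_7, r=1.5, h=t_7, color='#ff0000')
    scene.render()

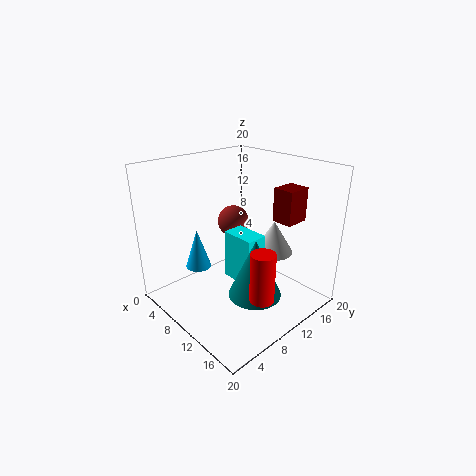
a_1 = 6.25
b_1 = 10.75
c_1 = 2
p_1 = 5.25
t_1 = 7.5
a_2 = 12.25
b_2 = 14.5
c_2 = 12
p_2 = 3
t_2 = 4.75
a_3 = 10.75
b_3 = 16.75
c_3 = 5.75
t_3 = 5
a_4 = 2.25
b_4 = 8.5
c_4 = 2.75
t_4 = 6.25
a_5 = 3.75
b_5 = 14.75
c_5 = 9.25
a_6 = 13
b_6 = 10.5
c_6 = 2
s_6 = 3.75
a_7 = 18
b_7 = 6.5
c_7 = 5.75
t_7 = 6.25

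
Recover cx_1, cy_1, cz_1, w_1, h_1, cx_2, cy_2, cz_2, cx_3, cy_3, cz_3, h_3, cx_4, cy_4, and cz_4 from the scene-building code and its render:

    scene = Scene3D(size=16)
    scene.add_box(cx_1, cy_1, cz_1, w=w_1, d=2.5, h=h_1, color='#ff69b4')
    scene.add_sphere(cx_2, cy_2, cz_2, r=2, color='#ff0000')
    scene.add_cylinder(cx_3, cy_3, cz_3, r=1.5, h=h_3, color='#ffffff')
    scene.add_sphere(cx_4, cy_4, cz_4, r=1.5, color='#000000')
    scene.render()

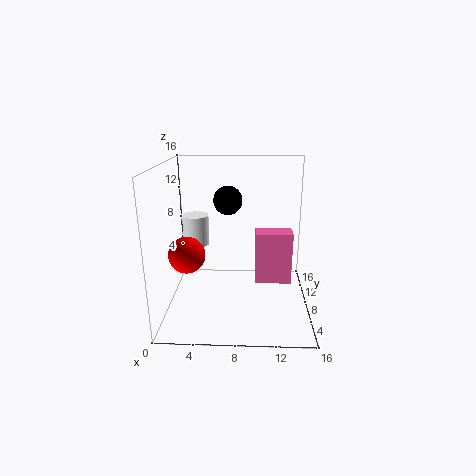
cx_1 = 10, cy_1 = 10.5, cz_1 = 1, w_1 = 4.5, h_1 = 6.5, cx_2 = 2.5, cy_2 = 6.5, cz_2 = 6.5, cx_3 = 3, cy_3 = 10, cz_3 = 6.5, h_3 = 3.5, cx_4 = 7, cy_4 = 7, cz_4 = 12.5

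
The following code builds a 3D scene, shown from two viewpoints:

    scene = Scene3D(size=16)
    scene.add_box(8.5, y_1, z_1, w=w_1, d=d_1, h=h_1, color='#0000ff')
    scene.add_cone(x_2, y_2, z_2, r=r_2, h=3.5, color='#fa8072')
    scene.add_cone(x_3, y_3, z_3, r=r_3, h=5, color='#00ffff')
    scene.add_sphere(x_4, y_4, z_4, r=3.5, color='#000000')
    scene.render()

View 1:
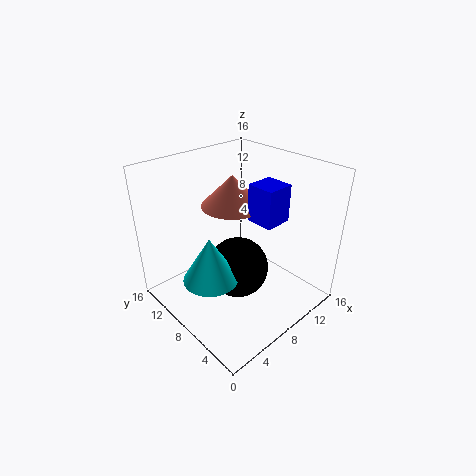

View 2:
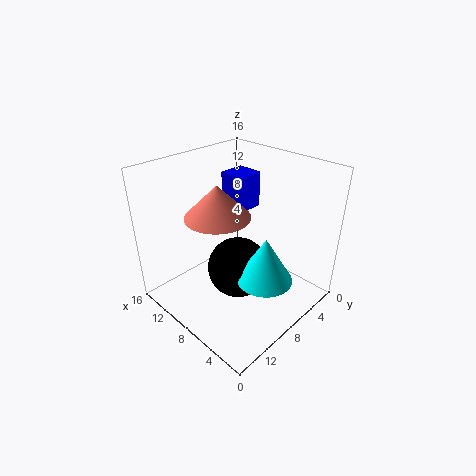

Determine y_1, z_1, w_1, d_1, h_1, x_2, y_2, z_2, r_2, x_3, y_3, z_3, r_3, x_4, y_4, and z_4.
y_1 = 4; z_1 = 10.5; w_1 = 3; d_1 = 3; h_1 = 4; x_2 = 9; y_2 = 10; z_2 = 11; r_2 = 3.5; x_3 = 4; y_3 = 8; z_3 = 4.5; r_3 = 3; x_4 = 8; y_4 = 8; z_4 = 4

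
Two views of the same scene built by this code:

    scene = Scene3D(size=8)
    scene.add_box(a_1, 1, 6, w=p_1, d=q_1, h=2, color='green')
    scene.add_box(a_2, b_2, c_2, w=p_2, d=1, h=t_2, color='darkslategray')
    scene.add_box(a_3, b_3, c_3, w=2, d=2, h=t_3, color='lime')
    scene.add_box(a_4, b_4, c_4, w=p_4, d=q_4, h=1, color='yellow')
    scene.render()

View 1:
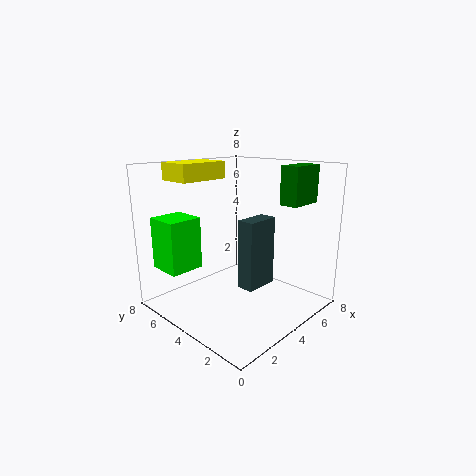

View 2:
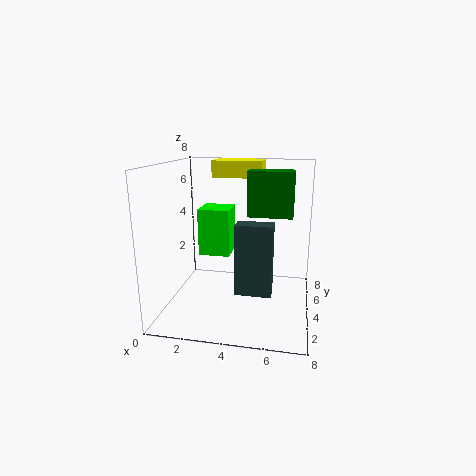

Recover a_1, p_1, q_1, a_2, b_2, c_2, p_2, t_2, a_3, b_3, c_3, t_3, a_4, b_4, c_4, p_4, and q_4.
a_1 = 5
p_1 = 2
q_1 = 1
a_2 = 4
b_2 = 3
c_2 = 1
p_2 = 2
t_2 = 4
a_3 = 1
b_3 = 6
c_3 = 2
t_3 = 3
a_4 = 2
b_4 = 6
c_4 = 7
p_4 = 3
q_4 = 2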